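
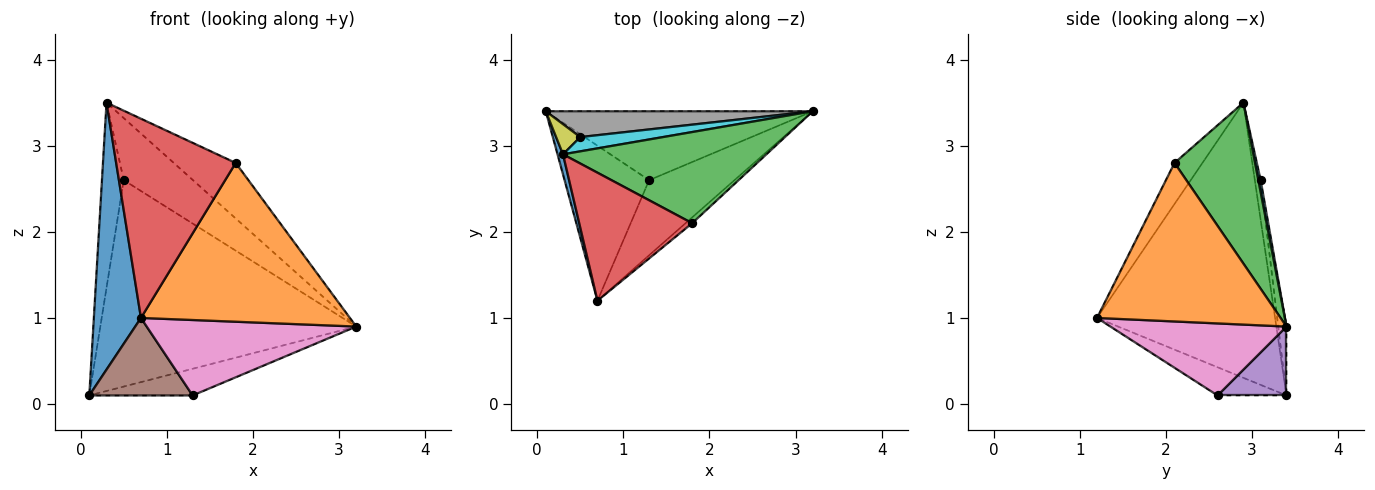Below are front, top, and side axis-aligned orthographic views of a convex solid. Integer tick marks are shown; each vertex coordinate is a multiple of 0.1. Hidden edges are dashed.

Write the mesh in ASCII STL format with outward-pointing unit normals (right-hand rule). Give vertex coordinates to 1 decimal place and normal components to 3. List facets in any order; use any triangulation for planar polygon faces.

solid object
 facet normal -0.967 -0.256 0.019
  outer loop
   vertex 0.3 2.9 3.5
   vertex 0.1 3.4 0.1
   vertex 0.7 1.2 1.0
  endloop
 endfacet
 facet normal 0.660 -0.751 -0.028
  outer loop
   vertex 1.8 2.1 2.8
   vertex 0.7 1.2 1.0
   vertex 3.2 3.4 0.9
  endloop
 endfacet
 facet normal 0.560 0.431 0.708
  outer loop
   vertex 1.8 2.1 2.8
   vertex 3.2 3.4 0.9
   vertex 0.3 2.9 3.5
  endloop
 endfacet
 facet normal -0.193 -0.825 0.531
  outer loop
   vertex 1.8 2.1 2.8
   vertex 0.3 2.9 3.5
   vertex 0.7 1.2 1.0
  endloop
 endfacet
 facet normal 0.234 0.351 -0.907
  outer loop
   vertex 1.3 2.6 0.1
   vertex 0.1 3.4 0.1
   vertex 3.2 3.4 0.9
  endloop
 endfacet
 facet normal -0.286 -0.429 -0.857
  outer loop
   vertex 1.3 2.6 0.1
   vertex 0.7 1.2 1.0
   vertex 0.1 3.4 0.1
  endloop
 endfacet
 facet normal 0.512 -0.609 -0.606
  outer loop
   vertex 1.3 2.6 0.1
   vertex 3.2 3.4 0.9
   vertex 0.7 1.2 1.0
  endloop
 endfacet
 facet normal -0.032 0.992 0.124
  outer loop
   vertex 0.5 3.1 2.6
   vertex 3.2 3.4 0.9
   vertex 0.1 3.4 0.1
  endloop
 endfacet
 facet normal -0.255 0.954 0.155
  outer loop
   vertex 0.5 3.1 2.6
   vertex 0.1 3.4 0.1
   vertex 0.3 2.9 3.5
  endloop
 endfacet
 facet normal 0.033 0.974 0.224
  outer loop
   vertex 0.5 3.1 2.6
   vertex 0.3 2.9 3.5
   vertex 3.2 3.4 0.9
  endloop
 endfacet
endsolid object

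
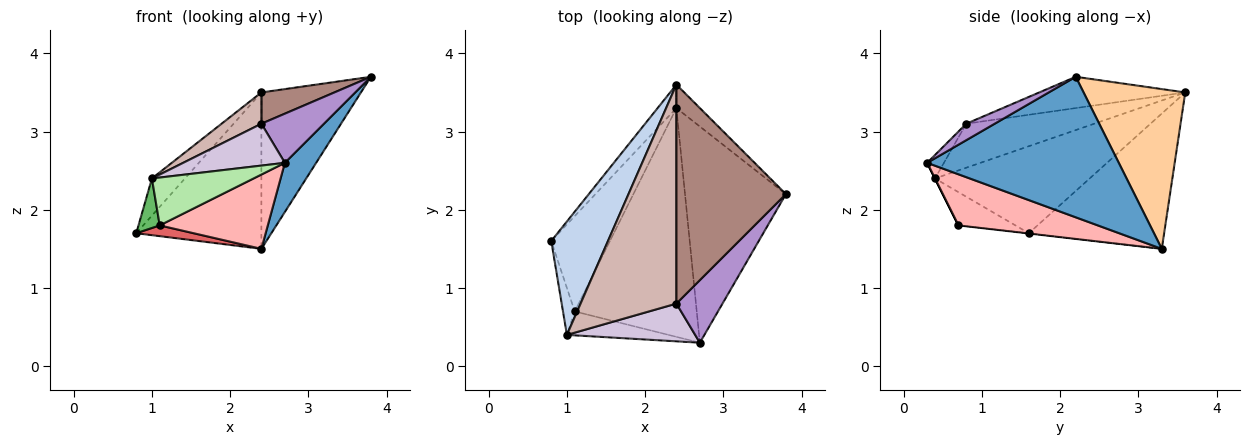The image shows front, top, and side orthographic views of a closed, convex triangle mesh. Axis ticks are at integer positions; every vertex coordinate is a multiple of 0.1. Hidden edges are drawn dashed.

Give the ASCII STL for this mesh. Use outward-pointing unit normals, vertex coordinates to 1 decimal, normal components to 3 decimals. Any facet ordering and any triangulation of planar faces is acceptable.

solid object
 facet normal 0.805 -0.131 -0.578
  outer loop
   vertex 2.4 3.3 1.5
   vertex 3.8 2.2 3.7
   vertex 2.7 0.3 2.6
  endloop
 endfacet
 facet normal -0.825 0.176 0.537
  outer loop
   vertex 2.4 3.6 3.5
   vertex 0.8 1.6 1.7
   vertex 1.0 0.4 2.4
  endloop
 endfacet
 facet normal -0.730 0.675 -0.101
  outer loop
   vertex 2.4 3.6 3.5
   vertex 2.4 3.3 1.5
   vertex 0.8 1.6 1.7
  endloop
 endfacet
 facet normal 0.711 0.696 -0.104
  outer loop
   vertex 2.4 3.6 3.5
   vertex 3.8 2.2 3.7
   vertex 2.4 3.3 1.5
  endloop
 endfacet
 facet normal -0.890 -0.331 -0.314
  outer loop
   vertex 1.1 0.7 1.8
   vertex 1.0 0.4 2.4
   vertex 0.8 1.6 1.7
  endloop
 endfacet
 facet normal 0.000 -0.894 -0.447
  outer loop
   vertex 1.1 0.7 1.8
   vertex 2.7 0.3 2.6
   vertex 1.0 0.4 2.4
  endloop
 endfacet
 facet normal -0.005 -0.112 -0.994
  outer loop
   vertex 1.1 0.7 1.8
   vertex 0.8 1.6 1.7
   vertex 2.4 3.3 1.5
  endloop
 endfacet
 facet normal 0.370 -0.287 -0.884
  outer loop
   vertex 1.1 0.7 1.8
   vertex 2.4 3.3 1.5
   vertex 2.7 0.3 2.6
  endloop
 endfacet
 facet normal 0.270 -0.595 0.757
  outer loop
   vertex 2.4 0.8 3.1
   vertex 2.7 0.3 2.6
   vertex 3.8 2.2 3.7
  endloop
 endfacet
 facet normal -0.122 -0.737 0.664
  outer loop
   vertex 2.4 0.8 3.1
   vertex 1.0 0.4 2.4
   vertex 2.7 0.3 2.6
  endloop
 endfacet
 facet normal -0.272 -0.136 0.953
  outer loop
   vertex 2.4 0.8 3.1
   vertex 3.8 2.2 3.7
   vertex 2.4 3.6 3.5
  endloop
 endfacet
 facet normal -0.414 -0.129 0.901
  outer loop
   vertex 2.4 0.8 3.1
   vertex 2.4 3.6 3.5
   vertex 1.0 0.4 2.4
  endloop
 endfacet
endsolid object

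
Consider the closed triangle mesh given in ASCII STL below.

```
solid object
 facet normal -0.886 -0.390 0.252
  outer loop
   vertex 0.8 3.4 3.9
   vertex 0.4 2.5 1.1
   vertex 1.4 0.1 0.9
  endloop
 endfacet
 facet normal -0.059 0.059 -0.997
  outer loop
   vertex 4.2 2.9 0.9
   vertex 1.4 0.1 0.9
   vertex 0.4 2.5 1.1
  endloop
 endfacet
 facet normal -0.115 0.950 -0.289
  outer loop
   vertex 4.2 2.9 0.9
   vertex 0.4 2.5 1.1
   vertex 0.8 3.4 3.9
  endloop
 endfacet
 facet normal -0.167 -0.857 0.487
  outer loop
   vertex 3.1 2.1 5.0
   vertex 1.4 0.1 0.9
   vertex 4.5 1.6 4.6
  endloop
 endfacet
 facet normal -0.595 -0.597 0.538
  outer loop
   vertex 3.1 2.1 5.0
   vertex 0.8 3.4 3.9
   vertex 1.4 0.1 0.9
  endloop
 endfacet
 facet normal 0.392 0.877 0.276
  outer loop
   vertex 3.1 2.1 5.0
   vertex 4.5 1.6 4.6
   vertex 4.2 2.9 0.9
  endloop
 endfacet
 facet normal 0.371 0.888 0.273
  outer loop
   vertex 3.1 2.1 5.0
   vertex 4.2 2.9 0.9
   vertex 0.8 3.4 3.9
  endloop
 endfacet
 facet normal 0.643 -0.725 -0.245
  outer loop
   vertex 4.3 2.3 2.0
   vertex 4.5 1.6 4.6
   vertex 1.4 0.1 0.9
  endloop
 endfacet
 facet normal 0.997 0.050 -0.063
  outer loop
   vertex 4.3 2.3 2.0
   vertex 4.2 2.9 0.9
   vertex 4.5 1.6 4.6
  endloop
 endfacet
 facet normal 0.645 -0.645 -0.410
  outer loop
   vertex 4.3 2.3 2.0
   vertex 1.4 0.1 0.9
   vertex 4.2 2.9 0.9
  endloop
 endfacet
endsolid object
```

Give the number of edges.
15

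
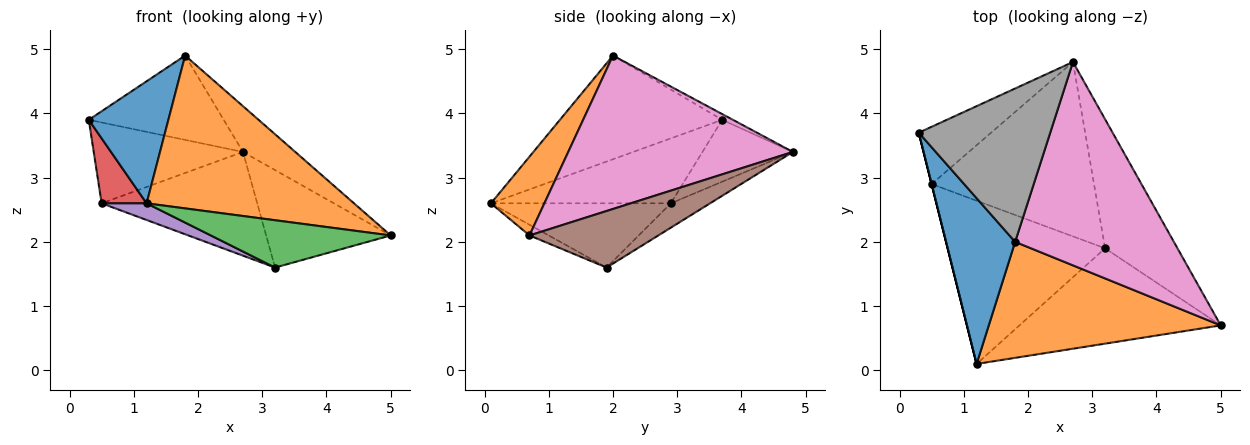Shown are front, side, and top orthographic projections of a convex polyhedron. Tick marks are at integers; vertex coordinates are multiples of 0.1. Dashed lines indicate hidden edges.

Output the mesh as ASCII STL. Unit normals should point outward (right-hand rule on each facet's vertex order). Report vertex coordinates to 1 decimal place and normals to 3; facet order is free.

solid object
 facet normal -0.771 -0.378 0.513
  outer loop
   vertex 1.8 2.0 4.9
   vertex 0.3 3.7 3.9
   vertex 1.2 0.1 2.6
  endloop
 endfacet
 facet normal 0.201 -0.780 0.592
  outer loop
   vertex 1.8 2.0 4.9
   vertex 1.2 0.1 2.6
   vertex 5.0 0.7 2.1
  endloop
 endfacet
 facet normal -0.048 -0.444 -0.895
  outer loop
   vertex 3.2 1.9 1.6
   vertex 5.0 0.7 2.1
   vertex 1.2 0.1 2.6
  endloop
 endfacet
 facet normal -0.970 -0.243 0.000
  outer loop
   vertex 0.5 2.9 2.6
   vertex 1.2 0.1 2.6
   vertex 0.3 3.7 3.9
  endloop
 endfacet
 facet normal -0.376 -0.094 -0.922
  outer loop
   vertex 0.5 2.9 2.6
   vertex 3.2 1.9 1.6
   vertex 1.2 0.1 2.6
  endloop
 endfacet
 facet normal 0.529 0.511 -0.677
  outer loop
   vertex 2.7 4.8 3.4
   vertex 5.0 0.7 2.1
   vertex 3.2 1.9 1.6
  endloop
 endfacet
 facet normal 0.686 0.160 0.710
  outer loop
   vertex 2.7 4.8 3.4
   vertex 1.8 2.0 4.9
   vertex 5.0 0.7 2.1
  endloop
 endfacet
 facet normal -0.038 0.481 0.876
  outer loop
   vertex 2.7 4.8 3.4
   vertex 0.3 3.7 3.9
   vertex 1.8 2.0 4.9
  endloop
 endfacet
 facet normal -0.443 0.731 -0.518
  outer loop
   vertex 2.7 4.8 3.4
   vertex 0.5 2.9 2.6
   vertex 0.3 3.7 3.9
  endloop
 endfacet
 facet normal -0.128 0.507 -0.852
  outer loop
   vertex 2.7 4.8 3.4
   vertex 3.2 1.9 1.6
   vertex 0.5 2.9 2.6
  endloop
 endfacet
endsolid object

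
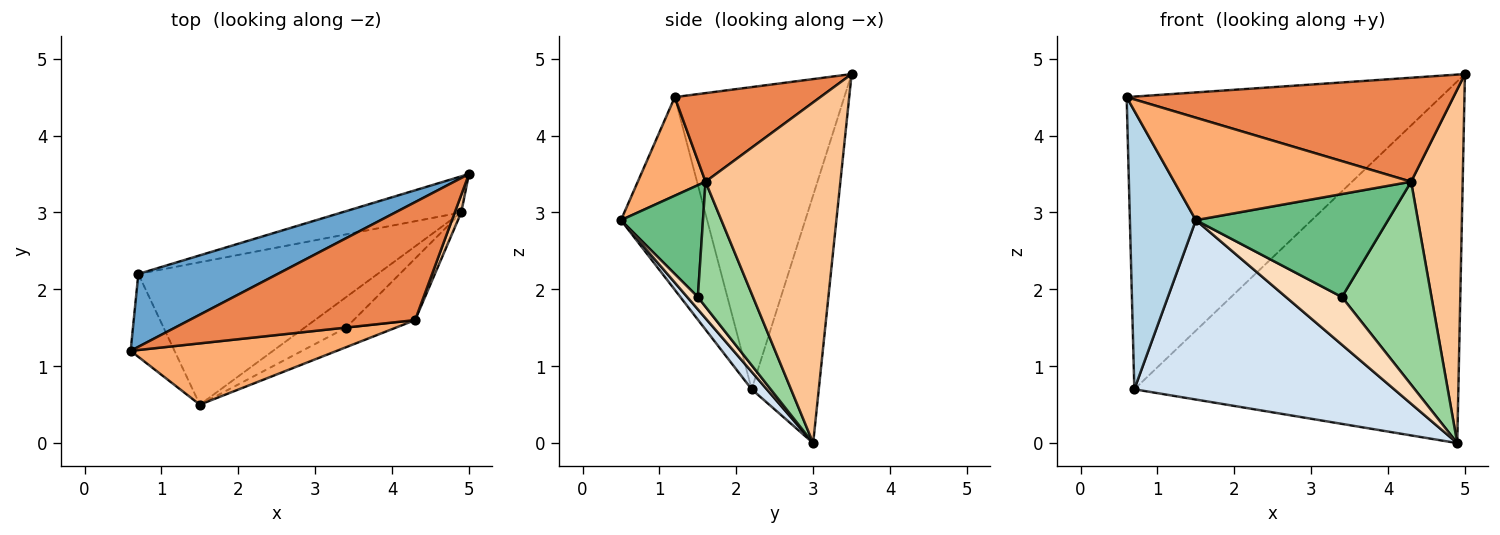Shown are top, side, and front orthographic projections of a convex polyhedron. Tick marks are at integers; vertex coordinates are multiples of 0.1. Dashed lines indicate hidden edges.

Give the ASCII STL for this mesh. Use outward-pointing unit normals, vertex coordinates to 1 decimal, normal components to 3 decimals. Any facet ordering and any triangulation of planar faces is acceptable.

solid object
 facet normal -0.464 0.860 0.214
  outer loop
   vertex 0.7 2.2 0.7
   vertex 0.6 1.2 4.5
   vertex 5.0 3.5 4.8
  endloop
 endfacet
 facet normal -0.202 0.975 -0.097
  outer loop
   vertex 0.7 2.2 0.7
   vertex 5.0 3.5 4.8
   vertex 4.9 3.0 0.0
  endloop
 endfacet
 facet normal -0.781 -0.598 -0.178
  outer loop
   vertex 0.7 2.2 0.7
   vertex 1.5 0.5 2.9
   vertex 0.6 1.2 4.5
  endloop
 endfacet
 facet normal 0.046 -0.782 -0.621
  outer loop
   vertex 0.7 2.2 0.7
   vertex 4.9 3.0 0.0
   vertex 1.5 0.5 2.9
  endloop
 endfacet
 facet normal 0.283 -0.634 0.720
  outer loop
   vertex 4.3 1.6 3.4
   vertex 5.0 3.5 4.8
   vertex 0.6 1.2 4.5
  endloop
 endfacet
 facet normal 0.238 -0.833 0.499
  outer loop
   vertex 4.3 1.6 3.4
   vertex 0.6 1.2 4.5
   vertex 1.5 0.5 2.9
  endloop
 endfacet
 facet normal 0.934 -0.357 0.018
  outer loop
   vertex 4.3 1.6 3.4
   vertex 4.9 3.0 0.0
   vertex 5.0 3.5 4.8
  endloop
 endfacet
 facet normal 0.158 -0.832 -0.532
  outer loop
   vertex 3.4 1.5 1.9
   vertex 1.5 0.5 2.9
   vertex 4.9 3.0 0.0
  endloop
 endfacet
 facet normal 0.387 -0.906 -0.172
  outer loop
   vertex 3.4 1.5 1.9
   vertex 4.3 1.6 3.4
   vertex 1.5 0.5 2.9
  endloop
 endfacet
 facet normal 0.508 -0.824 -0.250
  outer loop
   vertex 3.4 1.5 1.9
   vertex 4.9 3.0 0.0
   vertex 4.3 1.6 3.4
  endloop
 endfacet
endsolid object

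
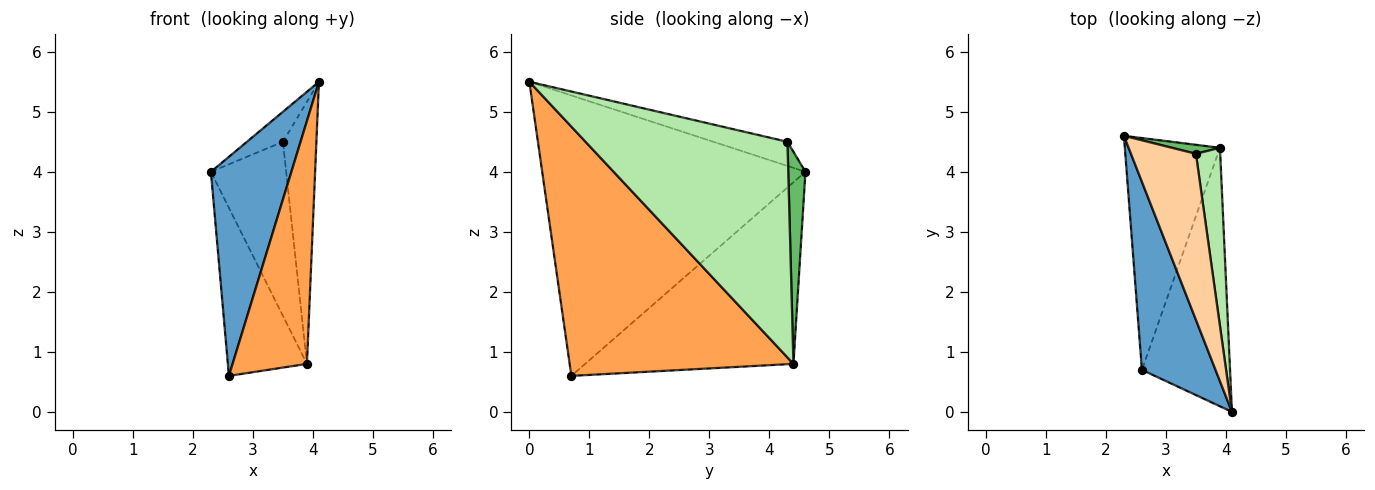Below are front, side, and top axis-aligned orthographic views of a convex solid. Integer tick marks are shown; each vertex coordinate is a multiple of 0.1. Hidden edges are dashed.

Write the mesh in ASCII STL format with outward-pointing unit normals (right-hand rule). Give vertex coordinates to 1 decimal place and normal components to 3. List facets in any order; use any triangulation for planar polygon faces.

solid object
 facet normal -0.928 -0.284 0.243
  outer loop
   vertex 2.6 0.7 0.6
   vertex 4.1 0.0 5.5
   vertex 2.3 4.6 4.0
  endloop
 endfacet
 facet normal -0.840 0.319 -0.440
  outer loop
   vertex 3.9 4.4 0.8
   vertex 2.6 0.7 0.6
   vertex 2.3 4.6 4.0
  endloop
 endfacet
 facet normal 0.900 -0.299 -0.318
  outer loop
   vertex 3.9 4.4 0.8
   vertex 4.1 0.0 5.5
   vertex 2.6 0.7 0.6
  endloop
 endfacet
 facet normal -0.343 0.167 0.924
  outer loop
   vertex 3.5 4.3 4.5
   vertex 2.3 4.6 4.0
   vertex 4.1 0.0 5.5
  endloop
 endfacet
 facet normal 0.222 0.974 0.050
  outer loop
   vertex 3.5 4.3 4.5
   vertex 3.9 4.4 0.8
   vertex 2.3 4.6 4.0
  endloop
 endfacet
 facet normal 0.981 0.162 0.110
  outer loop
   vertex 3.5 4.3 4.5
   vertex 4.1 0.0 5.5
   vertex 3.9 4.4 0.8
  endloop
 endfacet
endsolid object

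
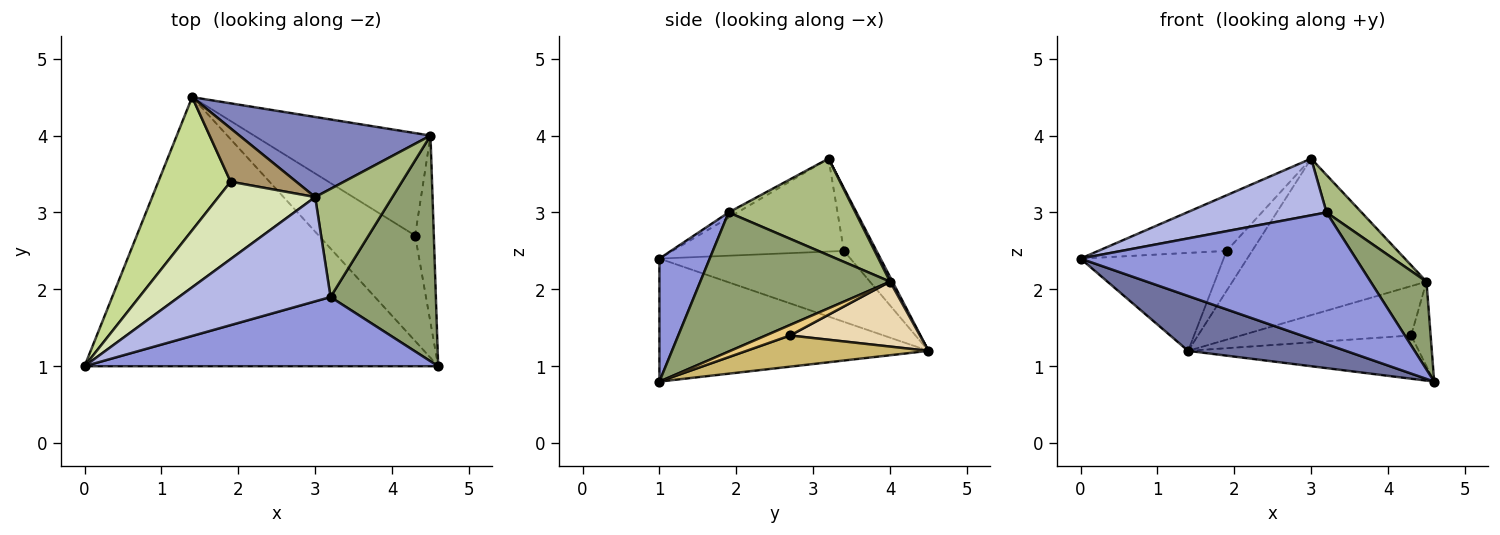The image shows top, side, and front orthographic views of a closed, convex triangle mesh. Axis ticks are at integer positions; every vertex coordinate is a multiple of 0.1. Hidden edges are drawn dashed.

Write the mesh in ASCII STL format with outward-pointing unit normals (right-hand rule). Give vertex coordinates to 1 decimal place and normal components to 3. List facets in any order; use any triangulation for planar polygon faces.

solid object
 facet normal -0.323 -0.189 -0.927
  outer loop
   vertex 1.4 4.5 1.2
   vertex 4.6 1.0 0.8
   vertex 0.0 1.0 2.4
  endloop
 endfacet
 facet normal 0.011 0.890 0.456
  outer loop
   vertex 4.5 4.0 2.1
   vertex 1.4 4.5 1.2
   vertex 3.0 3.2 3.7
  endloop
 endfacet
 facet normal 0.160 -0.874 0.459
  outer loop
   vertex 3.2 1.9 3.0
   vertex 0.0 1.0 2.4
   vertex 4.6 1.0 0.8
  endloop
 endfacet
 facet normal -0.030 -0.477 0.878
  outer loop
   vertex 3.2 1.9 3.0
   vertex 3.0 3.2 3.7
   vertex 0.0 1.0 2.4
  endloop
 endfacet
 facet normal 0.776 -0.229 0.588
  outer loop
   vertex 3.2 1.9 3.0
   vertex 4.6 1.0 0.8
   vertex 4.5 4.0 2.1
  endloop
 endfacet
 facet normal 0.764 -0.211 0.610
  outer loop
   vertex 3.2 1.9 3.0
   vertex 4.5 4.0 2.1
   vertex 3.0 3.2 3.7
  endloop
 endfacet
 facet normal -0.620 0.465 0.632
  outer loop
   vertex 1.9 3.4 2.5
   vertex 1.4 4.5 1.2
   vertex 0.0 1.0 2.4
  endloop
 endfacet
 facet normal -0.615 0.460 0.640
  outer loop
   vertex 1.9 3.4 2.5
   vertex 0.0 1.0 2.4
   vertex 3.0 3.2 3.7
  endloop
 endfacet
 facet normal -0.607 0.476 0.636
  outer loop
   vertex 1.9 3.4 2.5
   vertex 3.0 3.2 3.7
   vertex 1.4 4.5 1.2
  endloop
 endfacet
 facet normal 0.287 0.363 -0.886
  outer loop
   vertex 4.3 2.7 1.4
   vertex 4.6 1.0 0.8
   vertex 1.4 4.5 1.2
  endloop
 endfacet
 facet normal 0.456 0.367 -0.811
  outer loop
   vertex 4.3 2.7 1.4
   vertex 4.5 4.0 2.1
   vertex 4.6 1.0 0.8
  endloop
 endfacet
 facet normal 0.315 0.412 -0.855
  outer loop
   vertex 4.3 2.7 1.4
   vertex 1.4 4.5 1.2
   vertex 4.5 4.0 2.1
  endloop
 endfacet
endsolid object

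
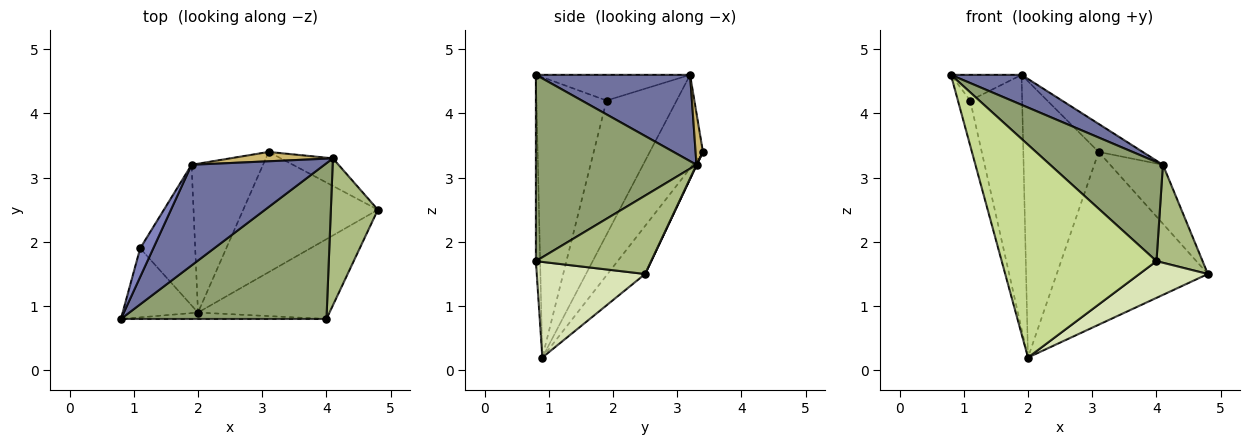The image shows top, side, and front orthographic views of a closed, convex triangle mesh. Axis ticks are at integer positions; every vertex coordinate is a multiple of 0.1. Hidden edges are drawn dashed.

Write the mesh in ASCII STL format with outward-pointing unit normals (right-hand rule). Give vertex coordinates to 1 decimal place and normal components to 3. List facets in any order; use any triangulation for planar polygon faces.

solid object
 facet normal 0.529 -0.242 0.813
  outer loop
   vertex 4.1 3.3 3.2
   vertex 1.9 3.2 4.6
   vertex 0.8 0.8 4.6
  endloop
 endfacet
 facet normal -0.825 0.378 0.421
  outer loop
   vertex 1.1 1.9 4.2
   vertex 0.8 0.8 4.6
   vertex 1.9 3.2 4.6
  endloop
 endfacet
 facet normal -0.952 0.167 -0.256
  outer loop
   vertex 1.1 1.9 4.2
   vertex 2.0 0.9 0.2
   vertex 0.8 0.8 4.6
  endloop
 endfacet
 facet normal -0.763 0.566 -0.313
  outer loop
   vertex 1.1 1.9 4.2
   vertex 1.9 3.2 4.6
   vertex 2.0 0.9 0.2
  endloop
 endfacet
 facet normal 0.607 -0.426 0.670
  outer loop
   vertex 4.0 0.8 1.7
   vertex 4.1 3.3 3.2
   vertex 0.8 0.8 4.6
  endloop
 endfacet
 facet normal 0.811 -0.324 0.487
  outer loop
   vertex 4.0 0.8 1.7
   vertex 4.8 2.5 1.5
   vertex 4.1 3.3 3.2
  endloop
 endfacet
 facet normal -0.027 -0.999 -0.030
  outer loop
   vertex 4.0 0.8 1.7
   vertex 0.8 0.8 4.6
   vertex 2.0 0.9 0.2
  endloop
 endfacet
 facet normal 0.551 -0.349 -0.758
  outer loop
   vertex 4.0 0.8 1.7
   vertex 2.0 0.9 0.2
   vertex 4.8 2.5 1.5
  endloop
 endfacet
 facet normal -0.528 0.748 -0.403
  outer loop
   vertex 3.1 3.4 3.4
   vertex 2.0 0.9 0.2
   vertex 1.9 3.2 4.6
  endloop
 endfacet
 facet normal 0.156 0.937 0.312
  outer loop
   vertex 3.1 3.4 3.4
   vertex 1.9 3.2 4.6
   vertex 4.1 3.3 3.2
  endloop
 endfacet
 facet normal -0.200 0.804 -0.560
  outer loop
   vertex 3.1 3.4 3.4
   vertex 4.8 2.5 1.5
   vertex 2.0 0.9 0.2
  endloop
 endfacet
 facet normal 0.006 0.906 -0.424
  outer loop
   vertex 3.1 3.4 3.4
   vertex 4.1 3.3 3.2
   vertex 4.8 2.5 1.5
  endloop
 endfacet
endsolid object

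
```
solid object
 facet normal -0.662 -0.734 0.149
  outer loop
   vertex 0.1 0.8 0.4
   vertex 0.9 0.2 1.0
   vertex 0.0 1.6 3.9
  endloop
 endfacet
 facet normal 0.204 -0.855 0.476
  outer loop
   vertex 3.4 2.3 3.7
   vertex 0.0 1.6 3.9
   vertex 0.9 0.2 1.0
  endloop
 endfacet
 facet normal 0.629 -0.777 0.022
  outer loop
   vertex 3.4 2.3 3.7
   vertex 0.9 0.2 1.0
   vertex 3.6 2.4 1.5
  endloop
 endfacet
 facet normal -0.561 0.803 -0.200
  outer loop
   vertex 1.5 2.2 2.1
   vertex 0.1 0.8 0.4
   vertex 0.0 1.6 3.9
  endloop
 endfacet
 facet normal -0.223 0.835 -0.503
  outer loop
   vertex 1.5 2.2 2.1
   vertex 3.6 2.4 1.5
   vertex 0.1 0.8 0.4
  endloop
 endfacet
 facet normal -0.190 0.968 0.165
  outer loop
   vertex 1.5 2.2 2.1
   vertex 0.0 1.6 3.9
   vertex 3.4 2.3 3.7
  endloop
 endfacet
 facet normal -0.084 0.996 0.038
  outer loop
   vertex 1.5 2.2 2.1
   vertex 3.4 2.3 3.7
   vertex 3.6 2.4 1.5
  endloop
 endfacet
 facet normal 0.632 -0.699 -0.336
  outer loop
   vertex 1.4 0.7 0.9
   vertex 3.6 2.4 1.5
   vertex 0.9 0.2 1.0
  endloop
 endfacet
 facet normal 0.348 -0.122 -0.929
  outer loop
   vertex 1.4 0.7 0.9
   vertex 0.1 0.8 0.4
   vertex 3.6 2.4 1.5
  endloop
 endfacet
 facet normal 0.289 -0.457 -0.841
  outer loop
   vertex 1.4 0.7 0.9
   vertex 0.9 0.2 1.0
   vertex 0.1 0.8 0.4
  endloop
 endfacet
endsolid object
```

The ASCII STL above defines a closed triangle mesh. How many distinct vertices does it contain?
7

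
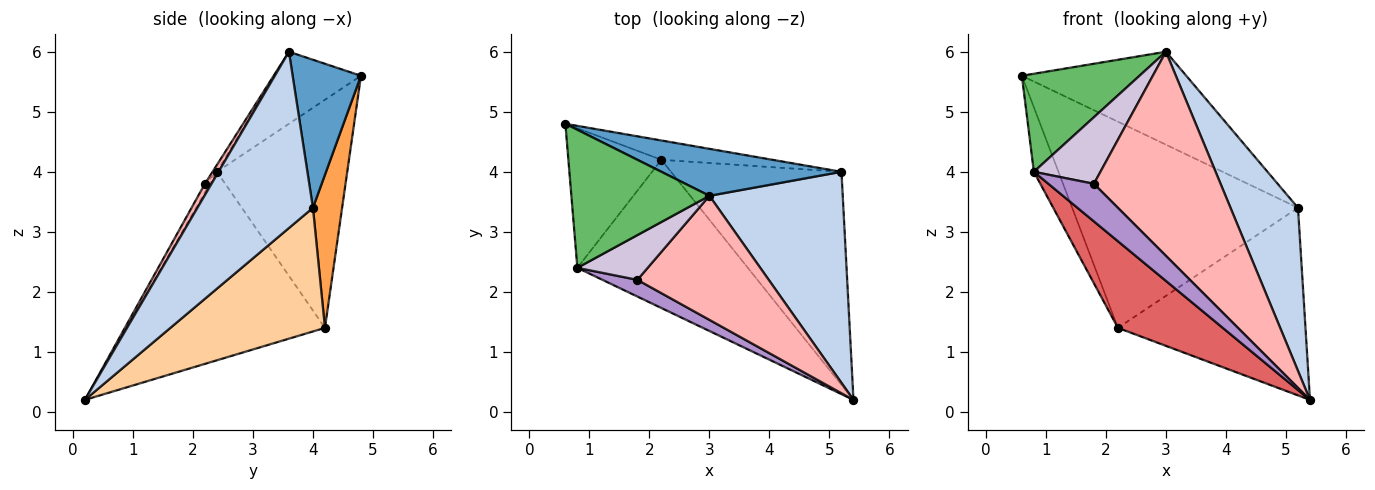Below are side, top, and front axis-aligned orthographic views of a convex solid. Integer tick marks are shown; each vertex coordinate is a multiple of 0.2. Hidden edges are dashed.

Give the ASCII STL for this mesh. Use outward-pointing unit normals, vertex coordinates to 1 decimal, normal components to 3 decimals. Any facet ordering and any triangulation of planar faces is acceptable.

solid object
 facet normal 0.348 0.837 0.423
  outer loop
   vertex 5.2 4.0 3.4
   vertex 0.6 4.8 5.6
   vertex 3.0 3.6 6.0
  endloop
 endfacet
 facet normal 0.723 -0.422 0.547
  outer loop
   vertex 5.2 4.0 3.4
   vertex 3.0 3.6 6.0
   vertex 5.4 0.2 0.2
  endloop
 endfacet
 facet normal 0.128 0.988 -0.093
  outer loop
   vertex 2.2 4.2 1.4
   vertex 0.6 4.8 5.6
   vertex 5.2 4.0 3.4
  endloop
 endfacet
 facet normal 0.478 0.580 -0.659
  outer loop
   vertex 2.2 4.2 1.4
   vertex 5.2 4.0 3.4
   vertex 5.4 0.2 0.2
  endloop
 endfacet
 facet normal -0.391 -0.533 0.750
  outer loop
   vertex 0.8 2.4 4.0
   vertex 3.0 3.6 6.0
   vertex 0.6 4.8 5.6
  endloop
 endfacet
 facet normal -0.912 0.172 -0.372
  outer loop
   vertex 0.8 2.4 4.0
   vertex 0.6 4.8 5.6
   vertex 2.2 4.2 1.4
  endloop
 endfacet
 facet normal -0.690 -0.365 -0.625
  outer loop
   vertex 0.8 2.4 4.0
   vertex 2.2 4.2 1.4
   vertex 5.4 0.2 0.2
  endloop
 endfacet
 facet normal 0.045 -0.854 0.519
  outer loop
   vertex 1.8 2.2 3.8
   vertex 5.4 0.2 0.2
   vertex 3.0 3.6 6.0
  endloop
 endfacet
 facet normal -0.101 -0.909 0.404
  outer loop
   vertex 1.8 2.2 3.8
   vertex 0.8 2.4 4.0
   vertex 5.4 0.2 0.2
  endloop
 endfacet
 facet normal -0.054 -0.829 0.557
  outer loop
   vertex 1.8 2.2 3.8
   vertex 3.0 3.6 6.0
   vertex 0.8 2.4 4.0
  endloop
 endfacet
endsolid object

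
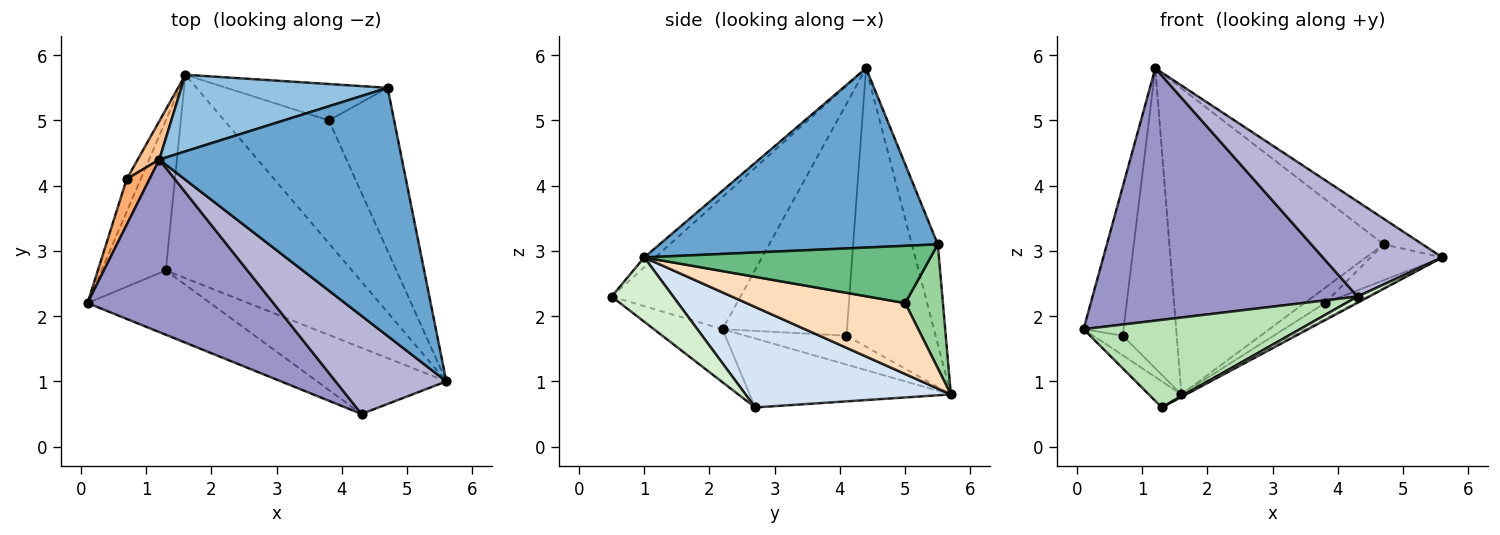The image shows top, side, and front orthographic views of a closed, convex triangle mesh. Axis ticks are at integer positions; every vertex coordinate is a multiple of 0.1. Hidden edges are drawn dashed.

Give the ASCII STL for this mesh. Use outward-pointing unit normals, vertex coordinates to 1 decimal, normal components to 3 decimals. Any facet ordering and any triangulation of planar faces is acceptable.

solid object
 facet normal 0.592 0.083 0.801
  outer loop
   vertex 4.7 5.5 3.1
   vertex 1.2 4.4 5.8
   vertex 5.6 1.0 2.9
  endloop
 endfacet
 facet normal -0.117 0.963 0.241
  outer loop
   vertex 4.7 5.5 3.1
   vertex 1.6 5.7 0.8
   vertex 1.2 4.4 5.8
  endloop
 endfacet
 facet normal -0.726 0.118 -0.677
  outer loop
   vertex 1.3 2.7 0.6
   vertex 0.1 2.2 1.8
   vertex 1.6 5.7 0.8
  endloop
 endfacet
 facet normal 0.475 0.011 -0.880
  outer loop
   vertex 1.3 2.7 0.6
   vertex 1.6 5.7 0.8
   vertex 5.6 1.0 2.9
  endloop
 endfacet
 facet normal -0.871 0.253 -0.421
  outer loop
   vertex 0.7 4.1 1.7
   vertex 1.6 5.7 0.8
   vertex 0.1 2.2 1.8
  endloop
 endfacet
 facet normal -0.948 0.304 0.093
  outer loop
   vertex 0.7 4.1 1.7
   vertex 0.1 2.2 1.8
   vertex 1.2 4.4 5.8
  endloop
 endfacet
 facet normal -0.853 0.517 0.066
  outer loop
   vertex 0.7 4.1 1.7
   vertex 1.2 4.4 5.8
   vertex 1.6 5.7 0.8
  endloop
 endfacet
 facet normal 0.558 0.107 -0.823
  outer loop
   vertex 3.8 5.0 2.2
   vertex 5.6 1.0 2.9
   vertex 1.6 5.7 0.8
  endloop
 endfacet
 facet normal 0.651 0.163 -0.741
  outer loop
   vertex 3.8 5.0 2.2
   vertex 4.7 5.5 3.1
   vertex 5.6 1.0 2.9
  endloop
 endfacet
 facet normal 0.579 0.313 -0.753
  outer loop
   vertex 3.8 5.0 2.2
   vertex 1.6 5.7 0.8
   vertex 4.7 5.5 3.1
  endloop
 endfacet
 facet normal -0.248 -0.781 -0.573
  outer loop
   vertex 4.3 0.5 2.3
   vertex 0.1 2.2 1.8
   vertex 1.3 2.7 0.6
  endloop
 endfacet
 facet normal 0.444 -0.084 -0.892
  outer loop
   vertex 4.3 0.5 2.3
   vertex 1.3 2.7 0.6
   vertex 5.6 1.0 2.9
  endloop
 endfacet
 facet normal -0.372 -0.766 0.524
  outer loop
   vertex 4.3 0.5 2.3
   vertex 1.2 4.4 5.8
   vertex 0.1 2.2 1.8
  endloop
 endfacet
 facet normal -0.064 -0.694 0.717
  outer loop
   vertex 4.3 0.5 2.3
   vertex 5.6 1.0 2.9
   vertex 1.2 4.4 5.8
  endloop
 endfacet
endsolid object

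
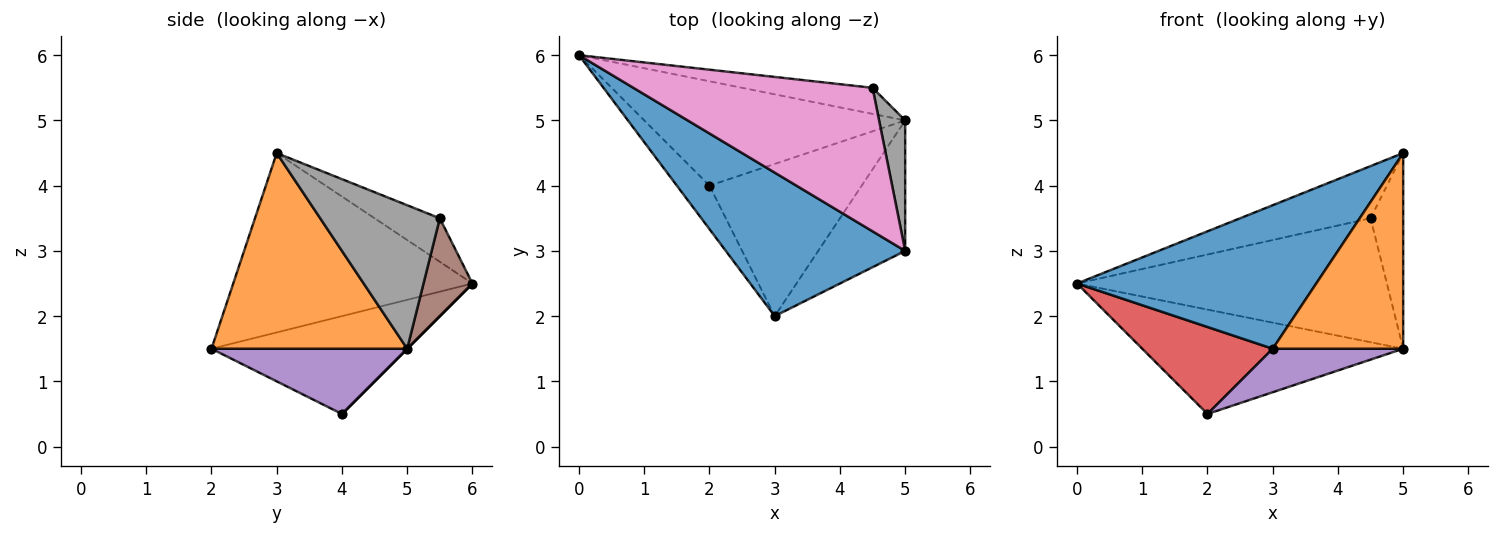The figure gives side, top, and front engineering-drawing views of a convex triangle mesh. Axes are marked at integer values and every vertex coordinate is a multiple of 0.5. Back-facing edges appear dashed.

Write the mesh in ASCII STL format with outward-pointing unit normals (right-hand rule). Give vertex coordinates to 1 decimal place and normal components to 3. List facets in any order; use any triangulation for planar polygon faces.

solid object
 facet normal -0.577 -0.577 0.577
  outer loop
   vertex 5.0 3.0 4.5
   vertex 0.0 6.0 2.5
   vertex 3.0 2.0 1.5
  endloop
 endfacet
 facet normal 0.780 -0.520 -0.347
  outer loop
   vertex 5.0 3.0 4.5
   vertex 3.0 2.0 1.5
   vertex 5.0 5.0 1.5
  endloop
 endfacet
 facet normal 0.000 0.707 -0.707
  outer loop
   vertex 2.0 4.0 0.5
   vertex 0.0 6.0 2.5
   vertex 5.0 5.0 1.5
  endloop
 endfacet
 facet normal -0.802 -0.535 -0.267
  outer loop
   vertex 2.0 4.0 0.5
   vertex 3.0 2.0 1.5
   vertex 0.0 6.0 2.5
  endloop
 endfacet
 facet normal 0.381 -0.254 -0.889
  outer loop
   vertex 2.0 4.0 0.5
   vertex 5.0 5.0 1.5
   vertex 3.0 2.0 1.5
  endloop
 endfacet
 facet normal 0.153 0.967 -0.204
  outer loop
   vertex 4.5 5.5 3.5
   vertex 5.0 5.0 1.5
   vertex 0.0 6.0 2.5
  endloop
 endfacet
 facet normal -0.168 0.337 0.926
  outer loop
   vertex 4.5 5.5 3.5
   vertex 0.0 6.0 2.5
   vertex 5.0 3.0 4.5
  endloop
 endfacet
 facet normal 0.950 0.259 0.173
  outer loop
   vertex 4.5 5.5 3.5
   vertex 5.0 3.0 4.5
   vertex 5.0 5.0 1.5
  endloop
 endfacet
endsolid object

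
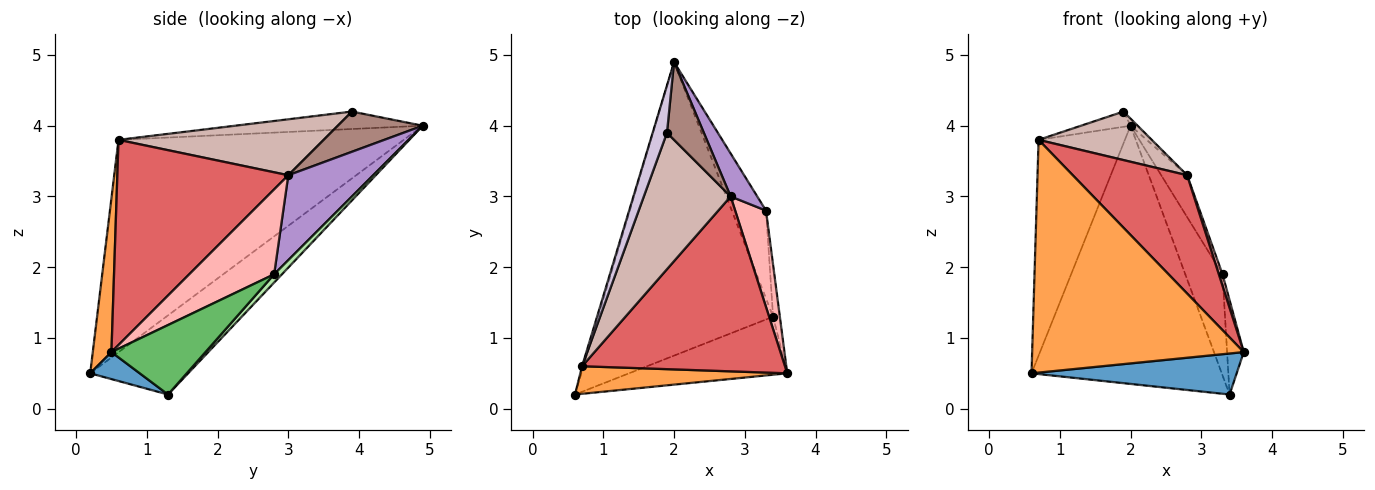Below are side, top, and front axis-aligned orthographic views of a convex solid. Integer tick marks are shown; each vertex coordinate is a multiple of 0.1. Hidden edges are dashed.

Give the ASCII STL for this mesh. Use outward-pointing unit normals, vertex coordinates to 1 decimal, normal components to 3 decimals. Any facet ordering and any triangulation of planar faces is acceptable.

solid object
 facet normal 0.138 -0.572 -0.809
  outer loop
   vertex 3.4 1.3 0.2
   vertex 3.6 0.5 0.8
   vertex 0.6 0.2 0.5
  endloop
 endfacet
 facet normal -0.322 0.625 -0.711
  outer loop
   vertex 3.4 1.3 0.2
   vertex 0.6 0.2 0.5
   vertex 2.0 4.9 4.0
  endloop
 endfacet
 facet normal 0.087 -0.989 0.117
  outer loop
   vertex 0.7 0.6 3.8
   vertex 0.6 0.2 0.5
   vertex 3.6 0.5 0.8
  endloop
 endfacet
 facet normal -0.957 0.290 -0.006
  outer loop
   vertex 0.7 0.6 3.8
   vertex 2.0 4.9 4.0
   vertex 0.6 0.2 0.5
  endloop
 endfacet
 facet normal 0.980 0.173 -0.095
  outer loop
   vertex 3.3 2.8 1.9
   vertex 3.6 0.5 0.8
   vertex 3.4 1.3 0.2
  endloop
 endfacet
 facet normal 0.156 0.745 -0.648
  outer loop
   vertex 3.3 2.8 1.9
   vertex 3.4 1.3 0.2
   vertex 2.0 4.9 4.0
  endloop
 endfacet
 facet normal 0.642 -0.430 0.635
  outer loop
   vertex 2.8 3.0 3.3
   vertex 0.7 0.6 3.8
   vertex 3.6 0.5 0.8
  endloop
 endfacet
 facet normal 0.939 -0.041 0.341
  outer loop
   vertex 2.8 3.0 3.3
   vertex 3.6 0.5 0.8
   vertex 3.3 2.8 1.9
  endloop
 endfacet
 facet normal 0.916 0.280 0.287
  outer loop
   vertex 2.8 3.0 3.3
   vertex 3.3 2.8 1.9
   vertex 2.0 4.9 4.0
  endloop
 endfacet
 facet normal -0.757 0.200 0.622
  outer loop
   vertex 1.9 3.9 4.2
   vertex 2.0 4.9 4.0
   vertex 0.7 0.6 3.8
  endloop
 endfacet
 facet normal 0.736 0.061 0.674
  outer loop
   vertex 1.9 3.9 4.2
   vertex 2.8 3.0 3.3
   vertex 2.0 4.9 4.0
  endloop
 endfacet
 facet normal 0.519 -0.286 0.805
  outer loop
   vertex 1.9 3.9 4.2
   vertex 0.7 0.6 3.8
   vertex 2.8 3.0 3.3
  endloop
 endfacet
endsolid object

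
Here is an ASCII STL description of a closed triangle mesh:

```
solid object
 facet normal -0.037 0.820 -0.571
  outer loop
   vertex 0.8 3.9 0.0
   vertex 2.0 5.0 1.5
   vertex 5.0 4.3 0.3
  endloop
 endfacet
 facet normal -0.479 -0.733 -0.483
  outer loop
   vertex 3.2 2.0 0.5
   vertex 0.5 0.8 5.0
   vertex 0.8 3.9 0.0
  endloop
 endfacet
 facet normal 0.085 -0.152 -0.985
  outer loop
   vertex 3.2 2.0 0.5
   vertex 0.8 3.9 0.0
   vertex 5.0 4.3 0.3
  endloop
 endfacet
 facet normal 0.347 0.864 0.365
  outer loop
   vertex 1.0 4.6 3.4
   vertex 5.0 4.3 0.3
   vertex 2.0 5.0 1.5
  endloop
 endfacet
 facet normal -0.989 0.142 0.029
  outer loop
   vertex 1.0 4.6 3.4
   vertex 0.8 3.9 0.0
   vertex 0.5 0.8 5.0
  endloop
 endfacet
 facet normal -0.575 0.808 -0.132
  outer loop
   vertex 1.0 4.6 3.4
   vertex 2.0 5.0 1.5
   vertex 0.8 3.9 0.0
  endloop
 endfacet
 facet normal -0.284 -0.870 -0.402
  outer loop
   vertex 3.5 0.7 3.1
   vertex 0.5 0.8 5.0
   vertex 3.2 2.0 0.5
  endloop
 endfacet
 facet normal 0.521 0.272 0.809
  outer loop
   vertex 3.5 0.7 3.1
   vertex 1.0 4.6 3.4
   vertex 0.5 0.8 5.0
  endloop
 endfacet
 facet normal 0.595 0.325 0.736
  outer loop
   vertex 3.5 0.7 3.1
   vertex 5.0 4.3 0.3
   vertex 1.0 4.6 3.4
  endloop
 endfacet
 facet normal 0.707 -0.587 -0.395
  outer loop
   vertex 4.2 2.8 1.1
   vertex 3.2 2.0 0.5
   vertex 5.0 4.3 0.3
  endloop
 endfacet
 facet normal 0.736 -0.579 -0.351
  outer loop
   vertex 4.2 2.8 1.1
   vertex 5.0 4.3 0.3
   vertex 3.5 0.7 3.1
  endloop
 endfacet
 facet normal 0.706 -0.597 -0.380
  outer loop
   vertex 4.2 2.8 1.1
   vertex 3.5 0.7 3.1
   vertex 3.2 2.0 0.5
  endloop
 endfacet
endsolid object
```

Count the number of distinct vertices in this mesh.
8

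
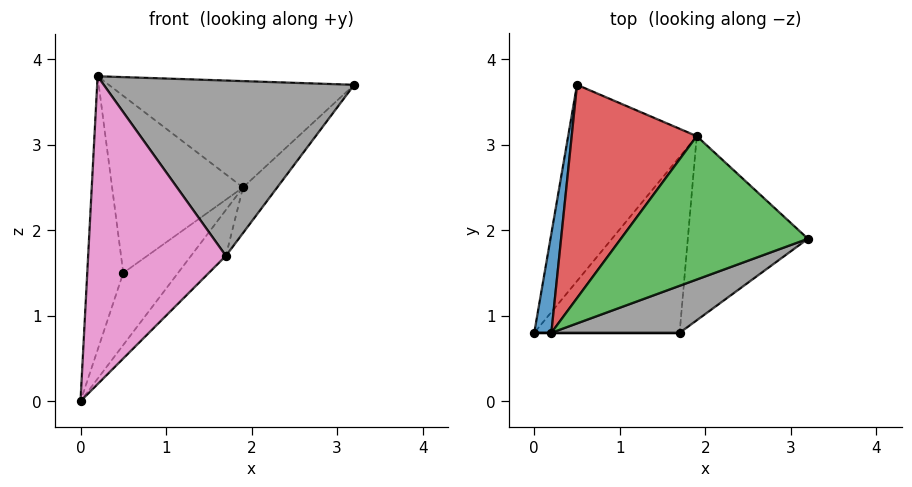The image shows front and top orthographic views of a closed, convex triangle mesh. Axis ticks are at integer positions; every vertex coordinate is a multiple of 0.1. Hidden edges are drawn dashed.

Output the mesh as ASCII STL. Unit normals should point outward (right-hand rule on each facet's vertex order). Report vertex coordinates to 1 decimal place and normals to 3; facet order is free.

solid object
 facet normal -0.988 0.143 0.052
  outer loop
   vertex 0.2 0.8 3.8
   vertex 0.5 3.7 1.5
   vertex 0.0 0.8 0.0
  endloop
 endfacet
 facet normal 0.633 0.267 -0.727
  outer loop
   vertex 1.9 3.1 2.5
   vertex 0.0 0.8 0.0
   vertex 0.5 3.7 1.5
  endloop
 endfacet
 facet normal -0.188 0.585 0.789
  outer loop
   vertex 1.9 3.1 2.5
   vertex 0.2 0.8 3.8
   vertex 3.2 1.9 3.7
  endloop
 endfacet
 facet normal -0.266 0.616 0.742
  outer loop
   vertex 1.9 3.1 2.5
   vertex 0.5 3.7 1.5
   vertex 0.2 0.8 3.8
  endloop
 endfacet
 facet normal 0.695 0.181 -0.695
  outer loop
   vertex 1.7 0.8 1.7
   vertex 0.0 0.8 0.0
   vertex 1.9 3.1 2.5
  endloop
 endfacet
 facet normal 0.745 0.160 -0.647
  outer loop
   vertex 1.7 0.8 1.7
   vertex 1.9 3.1 2.5
   vertex 3.2 1.9 3.7
  endloop
 endfacet
 facet normal 0.000 -1.000 0.000
  outer loop
   vertex 1.7 0.8 1.7
   vertex 0.2 0.8 3.8
   vertex 0.0 0.8 0.0
  endloop
 endfacet
 facet normal 0.341 -0.908 0.244
  outer loop
   vertex 1.7 0.8 1.7
   vertex 3.2 1.9 3.7
   vertex 0.2 0.8 3.8
  endloop
 endfacet
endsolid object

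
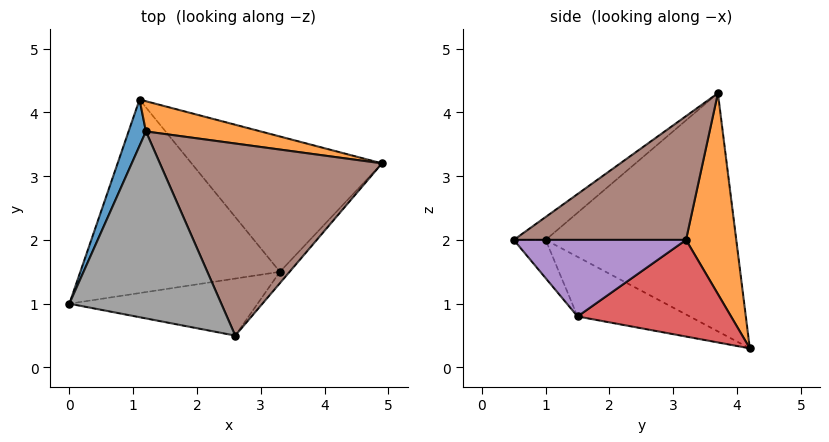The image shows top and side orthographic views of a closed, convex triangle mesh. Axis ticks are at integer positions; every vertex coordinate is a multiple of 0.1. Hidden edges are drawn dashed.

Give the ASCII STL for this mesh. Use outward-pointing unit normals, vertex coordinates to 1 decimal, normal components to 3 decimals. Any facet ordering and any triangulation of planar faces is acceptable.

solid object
 facet normal -0.932 0.356 0.068
  outer loop
   vertex 1.2 3.7 4.3
   vertex 1.1 4.2 0.3
   vertex 0.0 1.0 2.0
  endloop
 endfacet
 facet normal 0.204 0.972 0.116
  outer loop
   vertex 1.2 3.7 4.3
   vertex 4.9 3.2 2.0
   vertex 1.1 4.2 0.3
  endloop
 endfacet
 facet normal -0.265 -0.380 -0.886
  outer loop
   vertex 3.3 1.5 0.8
   vertex 0.0 1.0 2.0
   vertex 1.1 4.2 0.3
  endloop
 endfacet
 facet normal 0.443 0.199 -0.874
  outer loop
   vertex 3.3 1.5 0.8
   vertex 1.1 4.2 0.3
   vertex 4.9 3.2 2.0
  endloop
 endfacet
 facet normal 0.758 -0.645 -0.096
  outer loop
   vertex 2.6 0.5 2.0
   vertex 3.3 1.5 0.8
   vertex 4.9 3.2 2.0
  endloop
 endfacet
 facet normal 0.450 -0.383 0.807
  outer loop
   vertex 2.6 0.5 2.0
   vertex 4.9 3.2 2.0
   vertex 1.2 3.7 4.3
  endloop
 endfacet
 facet normal -0.138 -0.720 -0.680
  outer loop
   vertex 2.6 0.5 2.0
   vertex 0.0 1.0 2.0
   vertex 3.3 1.5 0.8
  endloop
 endfacet
 facet normal -0.118 -0.613 0.781
  outer loop
   vertex 2.6 0.5 2.0
   vertex 1.2 3.7 4.3
   vertex 0.0 1.0 2.0
  endloop
 endfacet
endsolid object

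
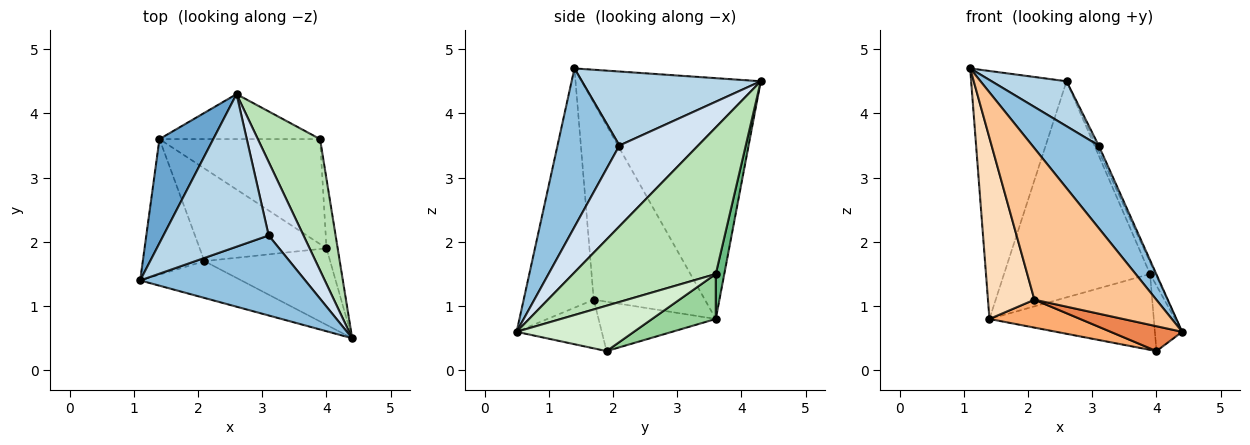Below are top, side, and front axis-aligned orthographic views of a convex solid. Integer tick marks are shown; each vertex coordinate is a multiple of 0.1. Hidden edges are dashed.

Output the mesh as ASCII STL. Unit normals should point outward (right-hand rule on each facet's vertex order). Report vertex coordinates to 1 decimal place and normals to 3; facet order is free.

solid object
 facet normal -0.866 0.461 0.194
  outer loop
   vertex 1.4 3.6 0.8
   vertex 1.1 1.4 4.7
   vertex 2.6 4.3 4.5
  endloop
 endfacet
 facet normal 0.556 -0.597 0.579
  outer loop
   vertex 3.1 2.1 3.5
   vertex 1.1 1.4 4.7
   vertex 4.4 0.5 0.6
  endloop
 endfacet
 facet normal 0.559 -0.234 0.795
  outer loop
   vertex 3.1 2.1 3.5
   vertex 2.6 4.3 4.5
   vertex 1.1 1.4 4.7
  endloop
 endfacet
 facet normal 0.918 0.029 0.396
  outer loop
   vertex 3.1 2.1 3.5
   vertex 4.4 0.5 0.6
   vertex 2.6 4.3 4.5
  endloop
 endfacet
 facet normal -0.345 -0.290 -0.893
  outer loop
   vertex 2.1 1.7 1.1
   vertex 4.0 1.9 0.3
   vertex 4.4 0.5 0.6
  endloop
 endfacet
 facet normal -0.349 -0.270 -0.897
  outer loop
   vertex 2.1 1.7 1.1
   vertex 1.4 3.6 0.8
   vertex 4.0 1.9 0.3
  endloop
 endfacet
 facet normal -0.487 -0.848 -0.206
  outer loop
   vertex 2.1 1.7 1.1
   vertex 4.4 0.5 0.6
   vertex 1.1 1.4 4.7
  endloop
 endfacet
 facet normal -0.887 -0.370 -0.277
  outer loop
   vertex 2.1 1.7 1.1
   vertex 1.1 1.4 4.7
   vertex 1.4 3.6 0.8
  endloop
 endfacet
 facet normal 0.057 0.977 -0.203
  outer loop
   vertex 3.9 3.6 1.5
   vertex 1.4 3.6 0.8
   vertex 2.6 4.3 4.5
  endloop
 endfacet
 facet normal 0.221 0.571 -0.791
  outer loop
   vertex 3.9 3.6 1.5
   vertex 4.0 1.9 0.3
   vertex 1.4 3.6 0.8
  endloop
 endfacet
 facet normal 0.920 0.035 0.390
  outer loop
   vertex 3.9 3.6 1.5
   vertex 2.6 4.3 4.5
   vertex 4.4 0.5 0.6
  endloop
 endfacet
 facet normal 0.947 0.221 -0.234
  outer loop
   vertex 3.9 3.6 1.5
   vertex 4.4 0.5 0.6
   vertex 4.0 1.9 0.3
  endloop
 endfacet
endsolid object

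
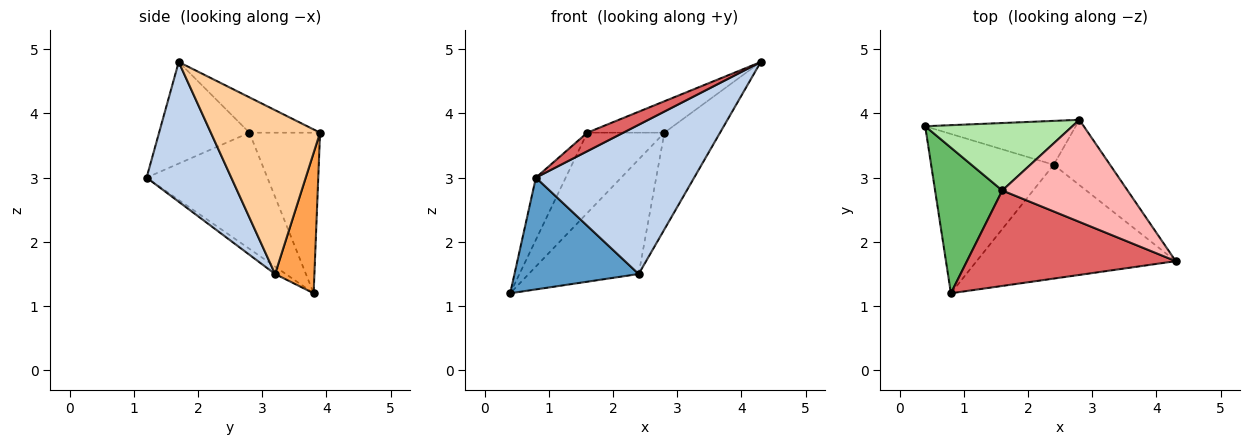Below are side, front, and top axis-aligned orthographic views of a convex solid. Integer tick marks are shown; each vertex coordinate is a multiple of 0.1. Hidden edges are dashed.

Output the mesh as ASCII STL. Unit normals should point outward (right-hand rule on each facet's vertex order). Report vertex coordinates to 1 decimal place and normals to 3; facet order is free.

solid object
 facet normal -0.049 -0.574 -0.818
  outer loop
   vertex 2.4 3.2 1.5
   vertex 0.8 1.2 3.0
   vertex 0.4 3.8 1.2
  endloop
 endfacet
 facet normal 0.391 -0.732 -0.558
  outer loop
   vertex 2.4 3.2 1.5
   vertex 4.3 1.7 4.8
   vertex 0.8 1.2 3.0
  endloop
 endfacet
 facet normal 0.317 0.886 -0.339
  outer loop
   vertex 2.4 3.2 1.5
   vertex 0.4 3.8 1.2
   vertex 2.8 3.9 3.7
  endloop
 endfacet
 facet normal 0.852 0.434 -0.293
  outer loop
   vertex 2.4 3.2 1.5
   vertex 2.8 3.9 3.7
   vertex 4.3 1.7 4.8
  endloop
 endfacet
 facet normal -0.846 0.209 0.490
  outer loop
   vertex 1.6 2.8 3.7
   vertex 0.4 3.8 1.2
   vertex 0.8 1.2 3.0
  endloop
 endfacet
 facet normal -0.575 0.627 0.526
  outer loop
   vertex 1.6 2.8 3.7
   vertex 2.8 3.9 3.7
   vertex 0.4 3.8 1.2
  endloop
 endfacet
 facet normal -0.431 -0.172 0.886
  outer loop
   vertex 1.6 2.8 3.7
   vertex 0.8 1.2 3.0
   vertex 4.3 1.7 4.8
  endloop
 endfacet
 facet normal -0.260 0.284 0.923
  outer loop
   vertex 1.6 2.8 3.7
   vertex 4.3 1.7 4.8
   vertex 2.8 3.9 3.7
  endloop
 endfacet
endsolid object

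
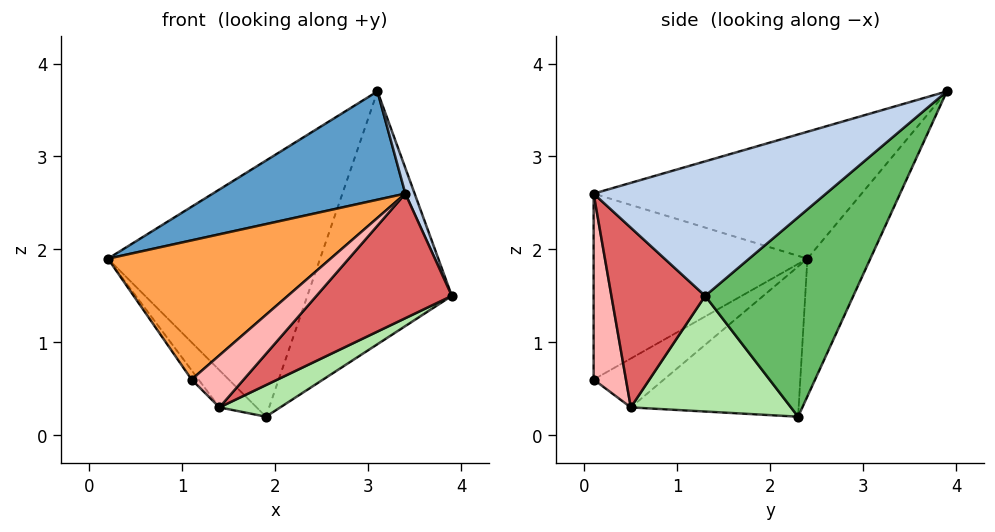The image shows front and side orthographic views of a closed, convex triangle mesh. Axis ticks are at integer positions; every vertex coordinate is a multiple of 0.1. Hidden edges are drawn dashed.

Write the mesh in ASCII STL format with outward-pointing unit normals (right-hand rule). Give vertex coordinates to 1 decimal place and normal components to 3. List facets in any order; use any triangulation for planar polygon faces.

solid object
 facet normal -0.395 -0.284 0.874
  outer loop
   vertex 3.4 0.1 2.6
   vertex 3.1 3.9 3.7
   vertex 0.2 2.4 1.9
  endloop
 endfacet
 facet normal 0.924 -0.037 0.380
  outer loop
   vertex 3.4 0.1 2.6
   vertex 3.9 1.3 1.5
   vertex 3.1 3.9 3.7
  endloop
 endfacet
 facet normal -0.542 -0.564 0.623
  outer loop
   vertex 1.1 0.1 0.6
   vertex 3.4 0.1 2.6
   vertex 0.2 2.4 1.9
  endloop
 endfacet
 facet normal -0.269 0.907 -0.323
  outer loop
   vertex 1.9 2.3 0.2
   vertex 0.2 2.4 1.9
   vertex 3.1 3.9 3.7
  endloop
 endfacet
 facet normal 0.624 0.608 -0.492
  outer loop
   vertex 1.9 2.3 0.2
   vertex 3.1 3.9 3.7
   vertex 3.9 1.3 1.5
  endloop
 endfacet
 facet normal 0.472 -0.179 -0.863
  outer loop
   vertex 1.4 0.5 0.3
   vertex 1.9 2.3 0.2
   vertex 3.9 1.3 1.5
  endloop
 endfacet
 facet normal 0.480 -0.693 -0.538
  outer loop
   vertex 1.4 0.5 0.3
   vertex 3.9 1.3 1.5
   vertex 3.4 0.1 2.6
  endloop
 endfacet
 facet normal 0.451 -0.727 -0.518
  outer loop
   vertex 1.4 0.5 0.3
   vertex 3.4 0.1 2.6
   vertex 1.1 0.1 0.6
  endloop
 endfacet
 facet normal -0.753 0.075 -0.654
  outer loop
   vertex 1.4 0.5 0.3
   vertex 1.1 0.1 0.6
   vertex 0.2 2.4 1.9
  endloop
 endfacet
 facet normal -0.694 0.154 -0.703
  outer loop
   vertex 1.4 0.5 0.3
   vertex 0.2 2.4 1.9
   vertex 1.9 2.3 0.2
  endloop
 endfacet
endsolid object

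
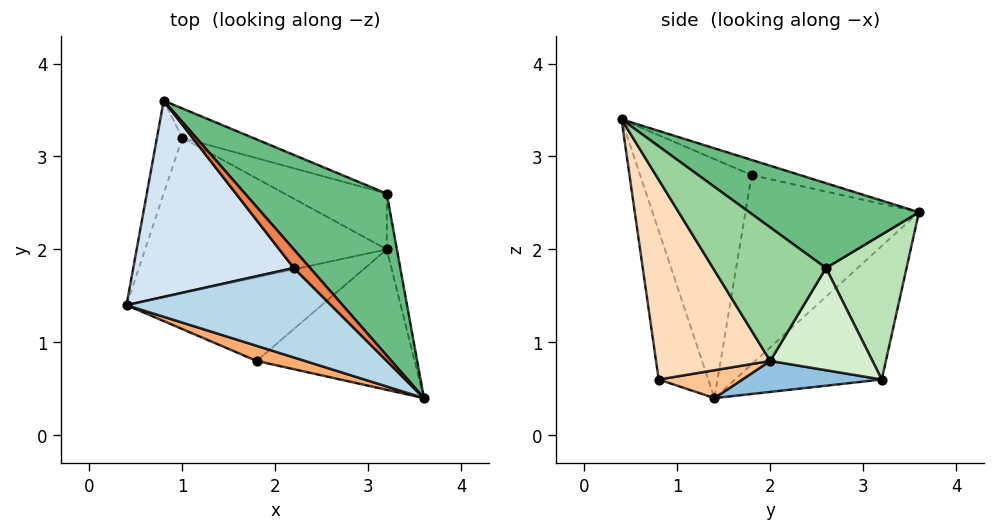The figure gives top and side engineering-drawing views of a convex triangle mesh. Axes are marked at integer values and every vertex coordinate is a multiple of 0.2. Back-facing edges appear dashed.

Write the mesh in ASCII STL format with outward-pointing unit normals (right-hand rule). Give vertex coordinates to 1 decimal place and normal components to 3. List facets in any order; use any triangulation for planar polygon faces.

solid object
 facet normal -0.928 0.329 -0.176
  outer loop
   vertex 1.0 3.2 0.6
   vertex 0.4 1.4 0.4
   vertex 0.8 3.6 2.4
  endloop
 endfacet
 facet normal 0.127 0.068 -0.990
  outer loop
   vertex 1.0 3.2 0.6
   vertex 3.2 2.0 0.8
   vertex 0.4 1.4 0.4
  endloop
 endfacet
 facet normal -0.685 -0.434 0.586
  outer loop
   vertex 2.2 1.8 2.8
   vertex 0.4 1.4 0.4
   vertex 3.6 0.4 3.4
  endloop
 endfacet
 facet normal -0.696 -0.410 0.590
  outer loop
   vertex 2.2 1.8 2.8
   vertex 0.8 3.6 2.4
   vertex 0.4 1.4 0.4
  endloop
 endfacet
 facet normal -0.639 -0.344 0.688
  outer loop
   vertex 2.2 1.8 2.8
   vertex 3.6 0.4 3.4
   vertex 0.8 3.6 2.4
  endloop
 endfacet
 facet normal -0.406 -0.904 0.132
  outer loop
   vertex 1.8 0.8 0.6
   vertex 3.6 0.4 3.4
   vertex 0.4 1.4 0.4
  endloop
 endfacet
 facet normal 0.141 0.000 -0.990
  outer loop
   vertex 1.8 0.8 0.6
   vertex 0.4 1.4 0.4
   vertex 3.2 2.0 0.8
  endloop
 endfacet
 facet normal 0.609 -0.630 -0.482
  outer loop
   vertex 1.8 0.8 0.6
   vertex 3.2 2.0 0.8
   vertex 3.6 0.4 3.4
  endloop
 endfacet
 facet normal 0.417 0.583 0.697
  outer loop
   vertex 3.2 2.6 1.8
   vertex 0.8 3.6 2.4
   vertex 3.6 0.4 3.4
  endloop
 endfacet
 facet normal 0.989 0.125 -0.075
  outer loop
   vertex 3.2 2.6 1.8
   vertex 3.6 0.4 3.4
   vertex 3.2 2.0 0.8
  endloop
 endfacet
 facet normal 0.343 0.924 -0.167
  outer loop
   vertex 3.2 2.6 1.8
   vertex 1.0 3.2 0.6
   vertex 0.8 3.6 2.4
  endloop
 endfacet
 facet normal 0.457 0.762 -0.457
  outer loop
   vertex 3.2 2.6 1.8
   vertex 3.2 2.0 0.8
   vertex 1.0 3.2 0.6
  endloop
 endfacet
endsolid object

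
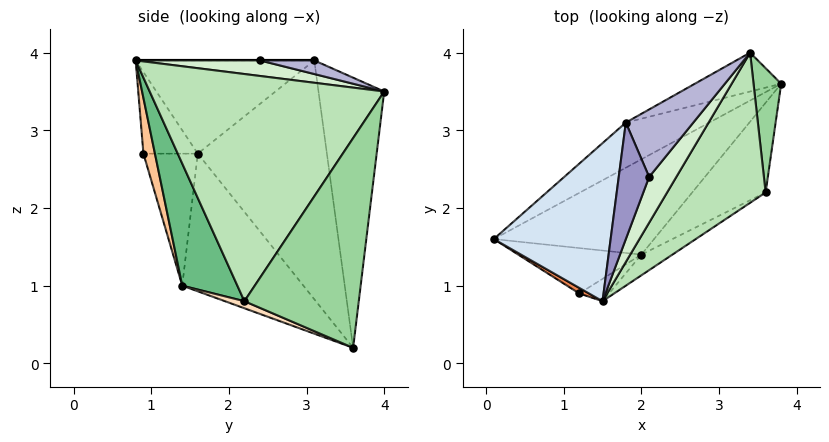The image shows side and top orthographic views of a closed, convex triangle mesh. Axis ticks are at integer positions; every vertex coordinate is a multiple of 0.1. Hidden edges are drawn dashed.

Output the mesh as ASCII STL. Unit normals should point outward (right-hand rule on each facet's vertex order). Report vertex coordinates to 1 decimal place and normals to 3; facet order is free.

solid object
 facet normal -0.631 0.249 -0.735
  outer loop
   vertex 2.0 1.4 1.0
   vertex 0.1 1.6 2.7
   vertex 3.8 3.6 0.2
  endloop
 endfacet
 facet normal -0.566 0.800 -0.198
  outer loop
   vertex 1.8 3.1 3.9
   vertex 3.8 3.6 0.2
   vertex 0.1 1.6 2.7
  endloop
 endfacet
 facet normal -0.514 0.842 -0.164
  outer loop
   vertex 1.8 3.1 3.9
   vertex 3.4 4.0 3.5
   vertex 3.8 3.6 0.2
  endloop
 endfacet
 facet normal -0.622 0.081 0.779
  outer loop
   vertex 1.8 3.1 3.9
   vertex 0.1 1.6 2.7
   vertex 1.5 0.8 3.9
  endloop
 endfacet
 facet normal -0.536 -0.842 0.064
  outer loop
   vertex 1.2 0.9 2.7
   vertex 1.5 0.8 3.9
   vertex 0.1 1.6 2.7
  endloop
 endfacet
 facet normal -0.480 -0.754 -0.448
  outer loop
   vertex 1.2 0.9 2.7
   vertex 0.1 1.6 2.7
   vertex 2.0 1.4 1.0
  endloop
 endfacet
 facet normal 0.278 -0.949 -0.149
  outer loop
   vertex 1.2 0.9 2.7
   vertex 2.0 1.4 1.0
   vertex 1.5 0.8 3.9
  endloop
 endfacet
 facet normal 0.088 -0.403 -0.911
  outer loop
   vertex 3.6 2.2 0.8
   vertex 2.0 1.4 1.0
   vertex 3.8 3.6 0.2
  endloop
 endfacet
 facet normal 0.433 -0.894 -0.110
  outer loop
   vertex 3.6 2.2 0.8
   vertex 1.5 0.8 3.9
   vertex 2.0 1.4 1.0
  endloop
 endfacet
 facet normal 0.988 -0.085 0.130
  outer loop
   vertex 3.6 2.2 0.8
   vertex 3.8 3.6 0.2
   vertex 3.4 4.0 3.5
  endloop
 endfacet
 facet normal 0.822 -0.444 0.357
  outer loop
   vertex 3.6 2.2 0.8
   vertex 3.4 4.0 3.5
   vertex 1.5 0.8 3.9
  endloop
 endfacet
 facet normal 0.488 -0.183 0.854
  outer loop
   vertex 2.1 2.4 3.9
   vertex 1.5 0.8 3.9
   vertex 3.4 4.0 3.5
  endloop
 endfacet
 facet normal 0.000 0.000 1.000
  outer loop
   vertex 2.1 2.4 3.9
   vertex 1.8 3.1 3.9
   vertex 1.5 0.8 3.9
  endloop
 endfacet
 facet normal 0.197 0.084 0.977
  outer loop
   vertex 2.1 2.4 3.9
   vertex 3.4 4.0 3.5
   vertex 1.8 3.1 3.9
  endloop
 endfacet
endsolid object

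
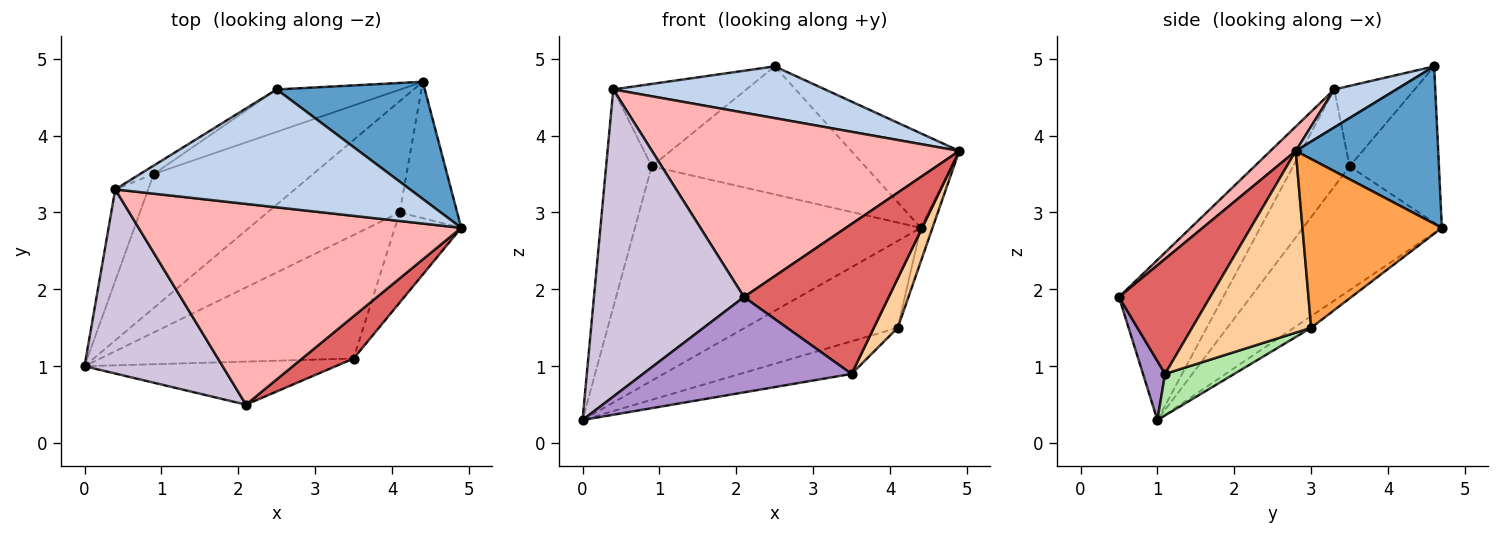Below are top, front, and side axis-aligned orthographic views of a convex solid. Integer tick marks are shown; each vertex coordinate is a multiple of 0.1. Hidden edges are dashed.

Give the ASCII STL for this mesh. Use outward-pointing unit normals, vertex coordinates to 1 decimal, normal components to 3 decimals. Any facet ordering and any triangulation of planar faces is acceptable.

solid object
 facet normal 0.638 0.483 0.600
  outer loop
   vertex 4.4 4.7 2.8
   vertex 2.5 4.6 4.9
   vertex 4.9 2.8 3.8
  endloop
 endfacet
 facet normal 0.117 -0.399 0.909
  outer loop
   vertex 0.4 3.3 4.6
   vertex 4.9 2.8 3.8
   vertex 2.5 4.6 4.9
  endloop
 endfacet
 facet normal 0.944 0.079 -0.321
  outer loop
   vertex 4.1 3.0 1.5
   vertex 4.4 4.7 2.8
   vertex 4.9 2.8 3.8
  endloop
 endfacet
 facet normal 0.923 -0.185 -0.337
  outer loop
   vertex 4.1 3.0 1.5
   vertex 4.9 2.8 3.8
   vertex 3.5 1.1 0.9
  endloop
 endfacet
 facet normal -0.069 0.614 -0.787
  outer loop
   vertex 4.1 3.0 1.5
   vertex 0.0 1.0 0.3
   vertex 4.4 4.7 2.8
  endloop
 endfacet
 facet normal 0.157 0.252 -0.955
  outer loop
   vertex 4.1 3.0 1.5
   vertex 3.5 1.1 0.9
   vertex 0.0 1.0 0.3
  endloop
 endfacet
 facet normal 0.519 -0.823 0.232
  outer loop
   vertex 2.1 0.5 1.9
   vertex 3.5 1.1 0.9
   vertex 4.9 2.8 3.8
  endloop
 endfacet
 facet normal 0.056 -0.675 0.735
  outer loop
   vertex 2.1 0.5 1.9
   vertex 4.9 2.8 3.8
   vertex 0.4 3.3 4.6
  endloop
 endfacet
 facet normal 0.096 -0.907 -0.410
  outer loop
   vertex 2.1 0.5 1.9
   vertex 0.0 1.0 0.3
   vertex 3.5 1.1 0.9
  endloop
 endfacet
 facet normal -0.512 -0.737 0.442
  outer loop
   vertex 2.1 0.5 1.9
   vertex 0.4 3.3 4.6
   vertex 0.0 1.0 0.3
  endloop
 endfacet
 facet normal -0.381 0.784 -0.490
  outer loop
   vertex 0.9 3.5 3.6
   vertex 4.4 4.7 2.8
   vertex 0.0 1.0 0.3
  endloop
 endfacet
 facet normal -0.753 0.607 -0.255
  outer loop
   vertex 0.9 3.5 3.6
   vertex 0.0 1.0 0.3
   vertex 0.4 3.3 4.6
  endloop
 endfacet
 facet normal -0.369 0.882 -0.292
  outer loop
   vertex 0.9 3.5 3.6
   vertex 2.5 4.6 4.9
   vertex 4.4 4.7 2.8
  endloop
 endfacet
 facet normal -0.515 0.853 -0.087
  outer loop
   vertex 0.9 3.5 3.6
   vertex 0.4 3.3 4.6
   vertex 2.5 4.6 4.9
  endloop
 endfacet
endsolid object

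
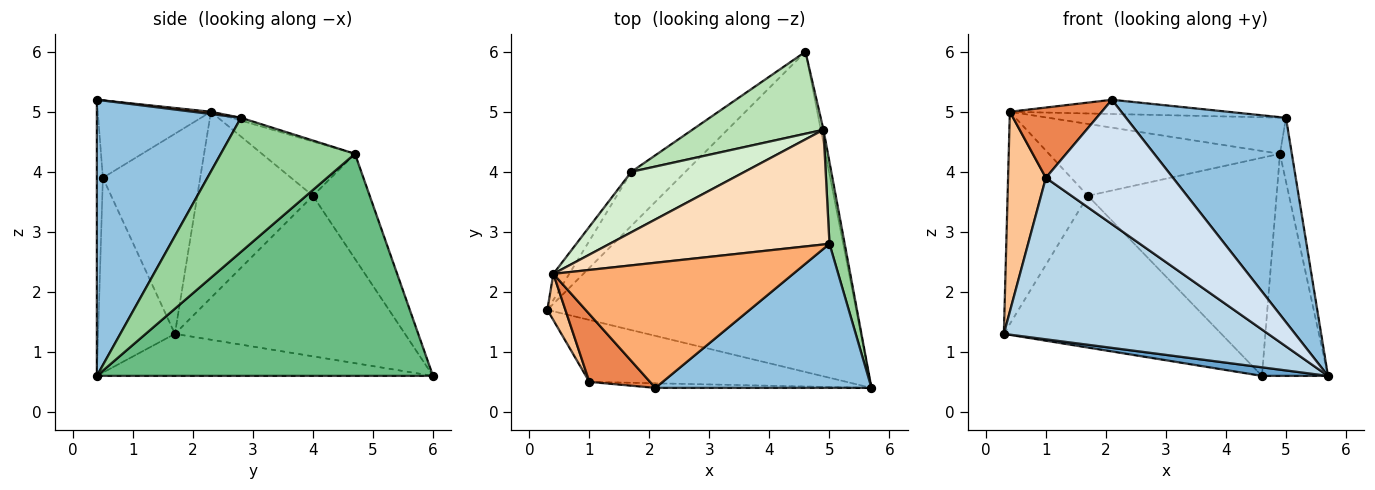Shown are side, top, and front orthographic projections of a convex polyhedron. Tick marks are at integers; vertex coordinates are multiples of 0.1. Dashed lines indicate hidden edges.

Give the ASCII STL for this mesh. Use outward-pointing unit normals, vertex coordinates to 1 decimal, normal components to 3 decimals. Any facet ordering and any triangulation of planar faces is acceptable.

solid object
 facet normal -0.135 -0.026 -0.991
  outer loop
   vertex 4.6 6.0 0.6
   vertex 5.7 0.4 0.6
   vertex 0.3 1.7 1.3
  endloop
 endfacet
 facet normal 0.593 -0.658 0.464
  outer loop
   vertex 5.0 2.8 4.9
   vertex 2.1 0.4 5.2
   vertex 5.7 0.4 0.6
  endloop
 endfacet
 facet normal -0.262 -0.901 -0.345
  outer loop
   vertex 1.0 0.5 3.9
   vertex 0.3 1.7 1.3
   vertex 5.7 0.4 0.6
  endloop
 endfacet
 facet normal -0.047 -0.998 -0.037
  outer loop
   vertex 1.0 0.5 3.9
   vertex 5.7 0.4 0.6
   vertex 2.1 0.4 5.2
  endloop
 endfacet
 facet normal -0.663 -0.539 0.520
  outer loop
   vertex 0.4 2.3 5.0
   vertex 1.0 0.5 3.9
   vertex 2.1 0.4 5.2
  endloop
 endfacet
 facet normal 0.009 0.113 0.994
  outer loop
   vertex 0.4 2.3 5.0
   vertex 2.1 0.4 5.2
   vertex 5.0 2.8 4.9
  endloop
 endfacet
 facet normal -0.929 -0.361 0.084
  outer loop
   vertex 0.4 2.3 5.0
   vertex 0.3 1.7 1.3
   vertex 1.0 0.5 3.9
  endloop
 endfacet
 facet normal -0.012 0.301 0.954
  outer loop
   vertex 4.9 4.7 4.3
   vertex 0.4 2.3 5.0
   vertex 5.0 2.8 4.9
  endloop
 endfacet
 facet normal 0.981 0.193 -0.012
  outer loop
   vertex 4.9 4.7 4.3
   vertex 5.7 0.4 0.6
   vertex 4.6 6.0 0.6
  endloop
 endfacet
 facet normal 0.990 0.088 0.112
  outer loop
   vertex 4.9 4.7 4.3
   vertex 5.0 2.8 4.9
   vertex 5.7 0.4 0.6
  endloop
 endfacet
 facet normal -0.271 0.901 0.339
  outer loop
   vertex 1.7 4.0 3.6
   vertex 4.9 4.7 4.3
   vertex 4.6 6.0 0.6
  endloop
 endfacet
 facet normal -0.295 0.732 0.615
  outer loop
   vertex 1.7 4.0 3.6
   vertex 0.4 2.3 5.0
   vertex 4.9 4.7 4.3
  endloop
 endfacet
 facet normal -0.706 0.667 -0.238
  outer loop
   vertex 1.7 4.0 3.6
   vertex 4.6 6.0 0.6
   vertex 0.3 1.7 1.3
  endloop
 endfacet
 facet normal -0.819 0.569 -0.070
  outer loop
   vertex 1.7 4.0 3.6
   vertex 0.3 1.7 1.3
   vertex 0.4 2.3 5.0
  endloop
 endfacet
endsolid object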